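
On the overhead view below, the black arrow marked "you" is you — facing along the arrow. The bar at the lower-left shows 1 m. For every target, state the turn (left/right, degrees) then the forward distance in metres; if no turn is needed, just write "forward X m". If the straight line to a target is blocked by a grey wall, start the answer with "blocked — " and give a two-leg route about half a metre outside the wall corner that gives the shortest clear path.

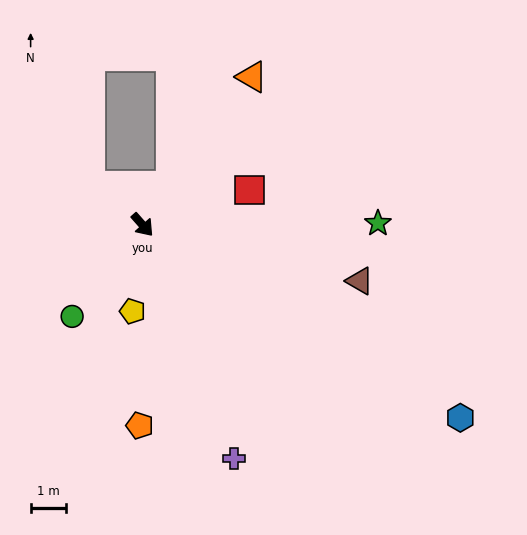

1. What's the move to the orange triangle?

turn left 102°, forward 5.2 m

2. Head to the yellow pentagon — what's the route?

turn right 48°, forward 2.5 m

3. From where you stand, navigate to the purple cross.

turn right 20°, forward 7.1 m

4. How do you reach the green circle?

turn right 79°, forward 3.3 m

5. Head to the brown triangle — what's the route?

turn left 34°, forward 6.4 m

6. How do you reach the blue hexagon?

turn left 17°, forward 10.5 m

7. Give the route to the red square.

turn left 67°, forward 3.2 m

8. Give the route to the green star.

turn left 49°, forward 6.7 m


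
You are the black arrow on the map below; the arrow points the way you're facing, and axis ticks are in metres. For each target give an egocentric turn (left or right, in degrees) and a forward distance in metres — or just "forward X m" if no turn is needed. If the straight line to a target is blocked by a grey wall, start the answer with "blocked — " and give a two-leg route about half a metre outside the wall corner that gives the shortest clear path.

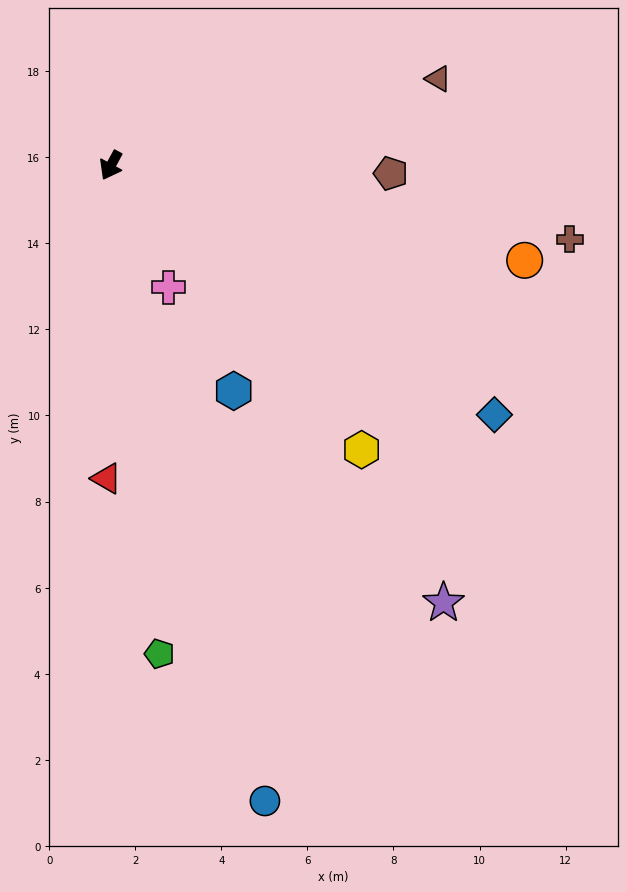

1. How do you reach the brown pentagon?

turn left 117°, forward 6.5 m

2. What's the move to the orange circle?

turn left 105°, forward 9.9 m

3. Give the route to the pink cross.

turn left 54°, forward 3.1 m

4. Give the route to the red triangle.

turn left 28°, forward 7.3 m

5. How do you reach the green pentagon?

turn left 34°, forward 11.4 m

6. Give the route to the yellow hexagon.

turn left 70°, forward 8.8 m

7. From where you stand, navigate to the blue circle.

turn left 42°, forward 15.2 m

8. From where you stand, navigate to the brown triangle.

turn left 133°, forward 7.9 m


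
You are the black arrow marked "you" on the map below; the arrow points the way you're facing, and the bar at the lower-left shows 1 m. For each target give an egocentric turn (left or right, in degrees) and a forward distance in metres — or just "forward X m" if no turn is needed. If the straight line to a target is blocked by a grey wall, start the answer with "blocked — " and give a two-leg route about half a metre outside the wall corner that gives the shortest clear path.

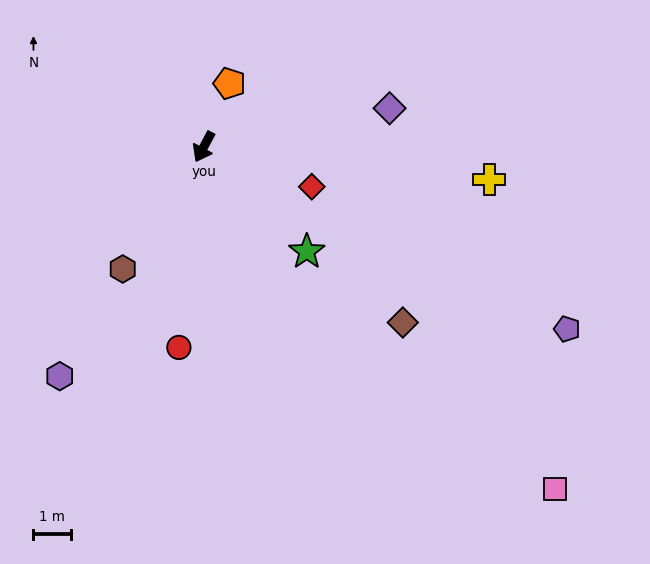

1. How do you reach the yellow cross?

turn left 112°, forward 7.6 m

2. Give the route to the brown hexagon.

turn right 6°, forward 3.9 m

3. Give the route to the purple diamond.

turn left 130°, forward 5.0 m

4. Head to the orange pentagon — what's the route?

turn right 174°, forward 1.8 m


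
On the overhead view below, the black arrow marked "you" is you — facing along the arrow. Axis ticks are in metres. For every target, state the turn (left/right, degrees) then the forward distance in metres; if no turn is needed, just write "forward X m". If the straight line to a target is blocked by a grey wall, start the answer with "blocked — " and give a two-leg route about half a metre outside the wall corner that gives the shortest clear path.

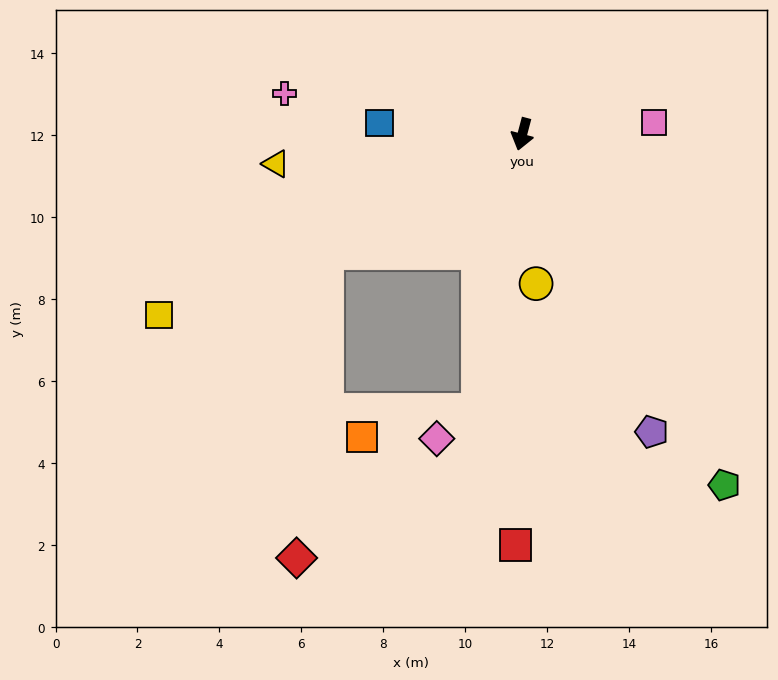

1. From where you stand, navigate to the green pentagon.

turn left 45°, forward 9.9 m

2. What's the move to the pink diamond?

blocked — turn left 6°, forward 6.8 m, then turn right 47°, forward 1.2 m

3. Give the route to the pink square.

turn left 110°, forward 3.2 m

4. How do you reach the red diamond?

blocked — turn right 44°, forward 5.6 m, then turn left 53°, forward 7.5 m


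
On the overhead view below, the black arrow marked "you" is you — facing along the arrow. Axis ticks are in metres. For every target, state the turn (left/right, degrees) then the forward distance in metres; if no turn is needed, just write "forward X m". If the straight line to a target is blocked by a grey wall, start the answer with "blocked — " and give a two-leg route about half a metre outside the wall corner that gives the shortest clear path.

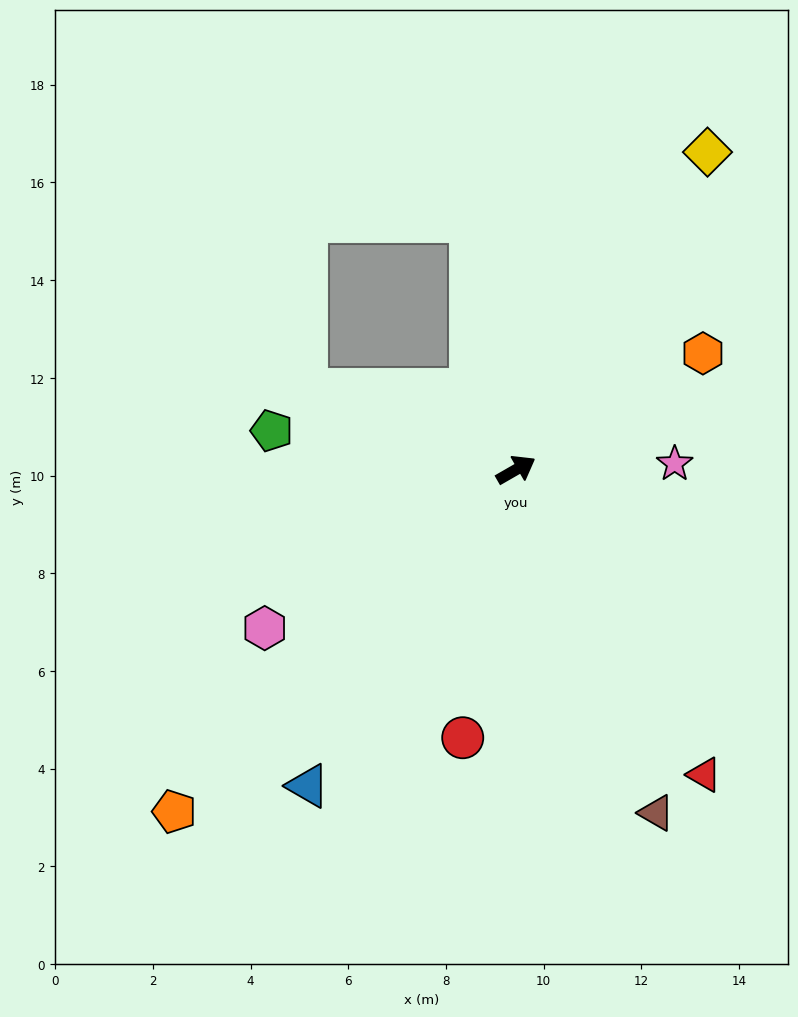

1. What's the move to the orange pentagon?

turn right 165°, forward 9.9 m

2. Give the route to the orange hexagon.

forward 4.5 m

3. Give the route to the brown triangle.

turn right 98°, forward 7.6 m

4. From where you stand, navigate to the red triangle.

turn right 88°, forward 7.3 m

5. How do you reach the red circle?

turn right 131°, forward 5.6 m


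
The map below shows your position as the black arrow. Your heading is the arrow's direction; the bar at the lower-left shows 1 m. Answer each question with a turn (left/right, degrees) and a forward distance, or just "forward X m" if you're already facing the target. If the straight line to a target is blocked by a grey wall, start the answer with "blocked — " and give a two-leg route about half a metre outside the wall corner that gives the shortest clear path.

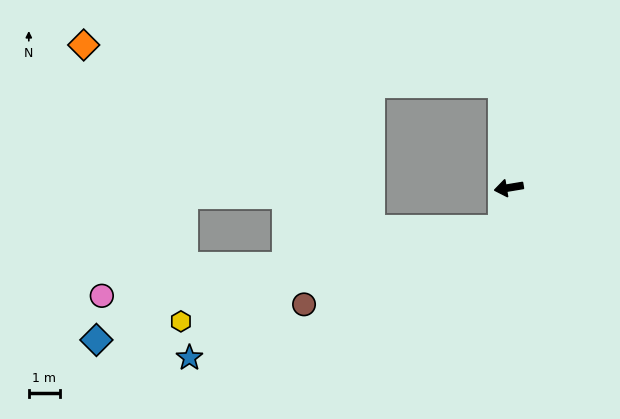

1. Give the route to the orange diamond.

blocked — turn right 95°, forward 3.3 m, then turn left 80°, forward 13.4 m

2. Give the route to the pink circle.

blocked — turn left 70°, forward 1.3 m, then turn right 70°, forward 12.9 m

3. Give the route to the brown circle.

blocked — turn left 70°, forward 1.3 m, then turn right 58°, forward 6.7 m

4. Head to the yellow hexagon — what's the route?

blocked — turn left 70°, forward 1.3 m, then turn right 63°, forward 10.6 m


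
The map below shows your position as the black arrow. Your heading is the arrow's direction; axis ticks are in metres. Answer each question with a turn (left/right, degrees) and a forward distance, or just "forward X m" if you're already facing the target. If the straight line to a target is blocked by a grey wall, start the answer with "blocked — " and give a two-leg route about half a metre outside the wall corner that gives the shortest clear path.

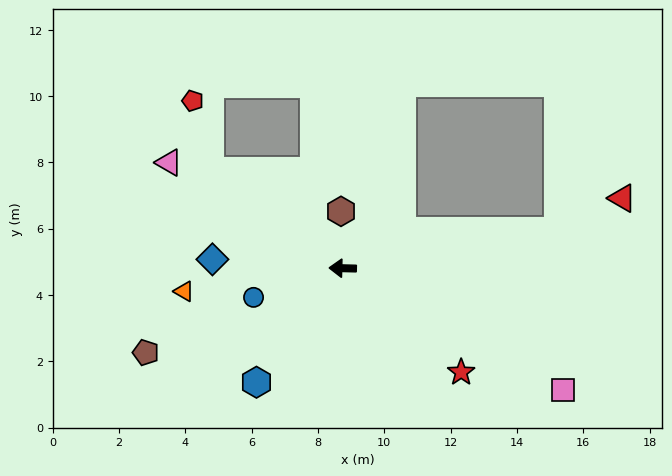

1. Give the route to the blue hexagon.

turn left 54°, forward 4.3 m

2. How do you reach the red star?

turn left 140°, forward 4.8 m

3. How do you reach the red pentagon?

blocked — turn right 35°, forward 4.9 m, then turn right 40°, forward 2.2 m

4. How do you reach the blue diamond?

turn right 2°, forward 3.9 m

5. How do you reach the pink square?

turn left 152°, forward 7.6 m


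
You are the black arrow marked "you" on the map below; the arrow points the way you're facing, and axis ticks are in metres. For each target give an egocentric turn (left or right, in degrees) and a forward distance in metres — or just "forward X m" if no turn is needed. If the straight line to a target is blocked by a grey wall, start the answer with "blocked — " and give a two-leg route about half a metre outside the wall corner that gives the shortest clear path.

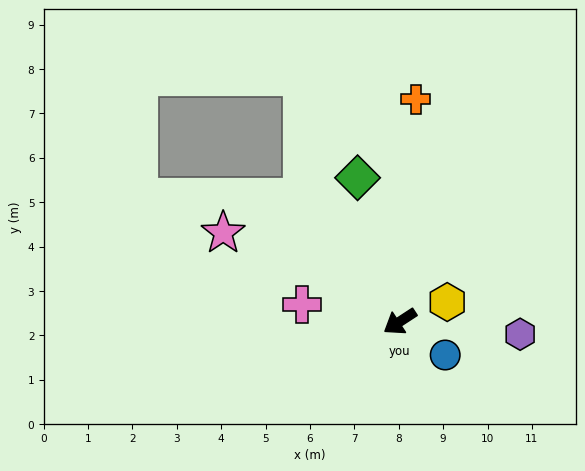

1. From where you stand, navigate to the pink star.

turn right 60°, forward 4.5 m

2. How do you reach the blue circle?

turn left 110°, forward 1.3 m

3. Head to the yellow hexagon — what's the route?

turn left 169°, forward 1.2 m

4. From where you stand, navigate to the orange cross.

turn right 127°, forward 5.0 m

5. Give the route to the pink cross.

turn right 43°, forward 2.2 m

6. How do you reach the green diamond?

turn right 107°, forward 3.4 m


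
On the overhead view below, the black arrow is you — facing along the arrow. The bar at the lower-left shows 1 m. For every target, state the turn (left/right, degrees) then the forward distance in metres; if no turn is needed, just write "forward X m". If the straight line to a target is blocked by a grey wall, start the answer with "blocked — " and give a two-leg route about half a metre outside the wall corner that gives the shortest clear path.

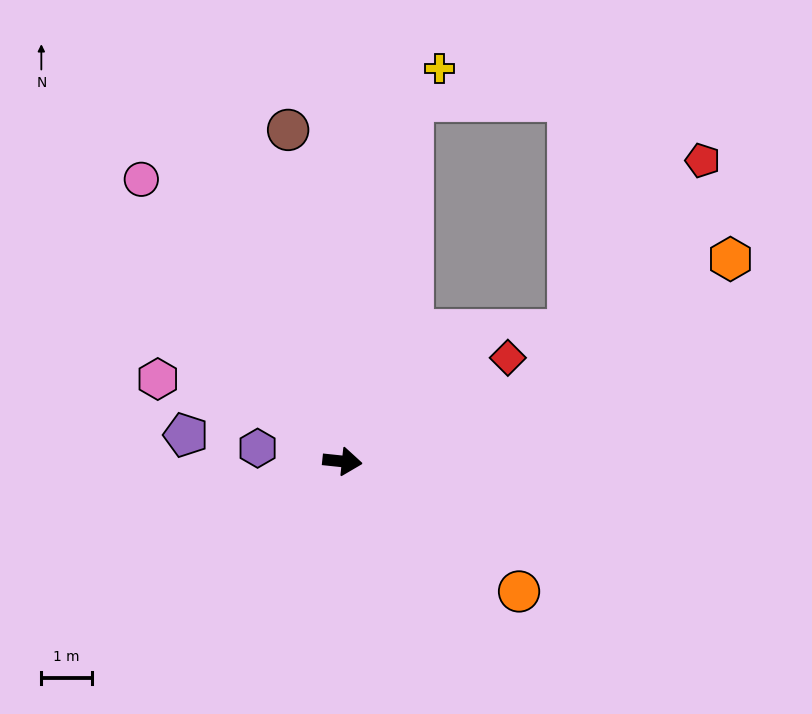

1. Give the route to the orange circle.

turn right 30°, forward 4.3 m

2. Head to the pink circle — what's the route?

turn left 131°, forward 6.8 m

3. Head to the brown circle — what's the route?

turn left 105°, forward 6.6 m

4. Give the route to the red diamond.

turn left 38°, forward 3.9 m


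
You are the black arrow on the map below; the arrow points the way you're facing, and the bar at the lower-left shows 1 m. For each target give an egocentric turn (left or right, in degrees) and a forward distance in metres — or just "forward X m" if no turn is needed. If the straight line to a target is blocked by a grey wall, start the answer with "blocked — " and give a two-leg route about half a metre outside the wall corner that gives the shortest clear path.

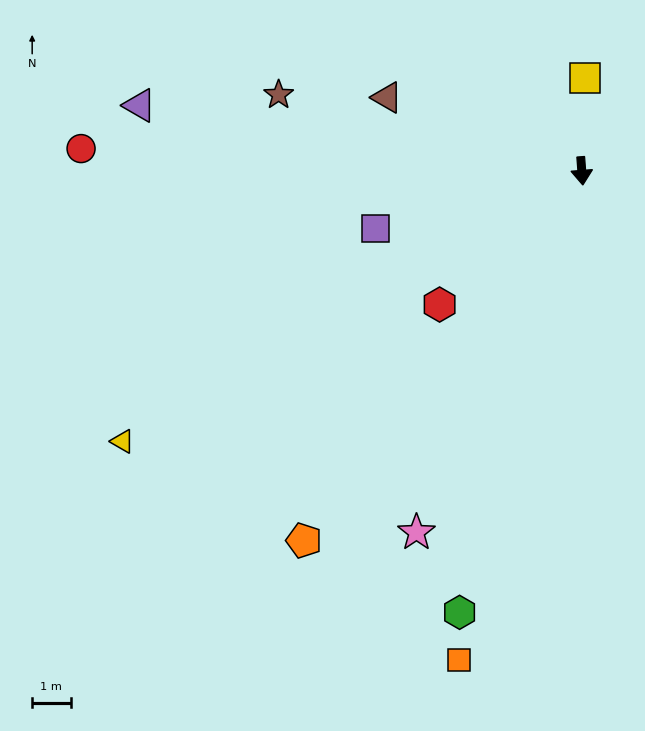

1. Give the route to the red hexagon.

turn right 51°, forward 5.1 m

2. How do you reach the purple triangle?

turn right 103°, forward 11.6 m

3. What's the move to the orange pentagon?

turn right 41°, forward 12.0 m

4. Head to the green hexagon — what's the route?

turn right 20°, forward 11.9 m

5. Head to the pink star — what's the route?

turn right 29°, forward 10.3 m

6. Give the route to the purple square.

turn right 79°, forward 5.6 m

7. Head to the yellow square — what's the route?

turn left 174°, forward 2.4 m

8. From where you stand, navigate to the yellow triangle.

turn right 64°, forward 13.9 m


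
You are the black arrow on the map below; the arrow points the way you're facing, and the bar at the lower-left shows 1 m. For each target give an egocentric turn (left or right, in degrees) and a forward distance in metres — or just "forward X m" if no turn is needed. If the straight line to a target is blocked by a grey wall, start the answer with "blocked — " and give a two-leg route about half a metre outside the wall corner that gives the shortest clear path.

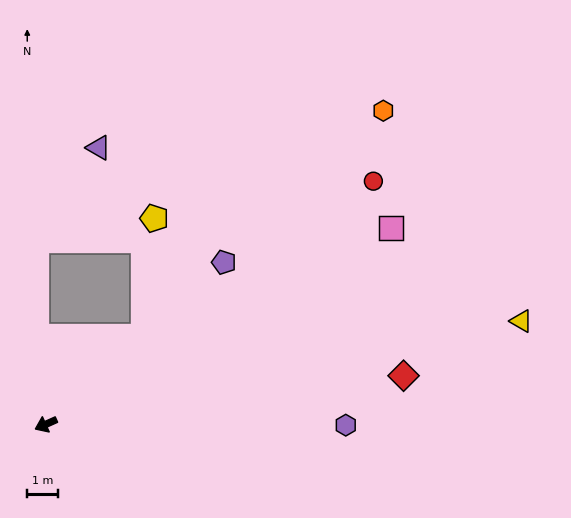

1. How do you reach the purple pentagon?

turn right 162°, forward 7.9 m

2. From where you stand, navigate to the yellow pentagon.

blocked — turn right 162°, forward 4.3 m, then turn left 43°, forward 3.9 m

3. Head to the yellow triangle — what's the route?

turn left 168°, forward 15.9 m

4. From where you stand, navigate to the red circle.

turn right 168°, forward 13.3 m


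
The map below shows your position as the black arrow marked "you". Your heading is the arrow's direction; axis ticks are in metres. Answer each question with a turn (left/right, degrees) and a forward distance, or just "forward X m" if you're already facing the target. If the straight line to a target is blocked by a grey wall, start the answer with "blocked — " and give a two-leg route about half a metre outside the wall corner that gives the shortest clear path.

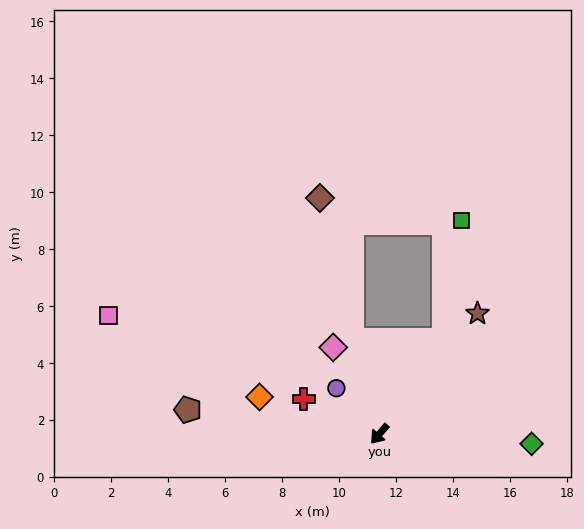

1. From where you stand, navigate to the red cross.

turn right 74°, forward 2.9 m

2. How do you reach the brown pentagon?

turn right 57°, forward 6.8 m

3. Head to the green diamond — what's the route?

turn left 127°, forward 5.4 m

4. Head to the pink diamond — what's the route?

turn right 111°, forward 3.4 m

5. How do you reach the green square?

blocked — turn right 174°, forward 4.0 m, then turn left 26°, forward 4.2 m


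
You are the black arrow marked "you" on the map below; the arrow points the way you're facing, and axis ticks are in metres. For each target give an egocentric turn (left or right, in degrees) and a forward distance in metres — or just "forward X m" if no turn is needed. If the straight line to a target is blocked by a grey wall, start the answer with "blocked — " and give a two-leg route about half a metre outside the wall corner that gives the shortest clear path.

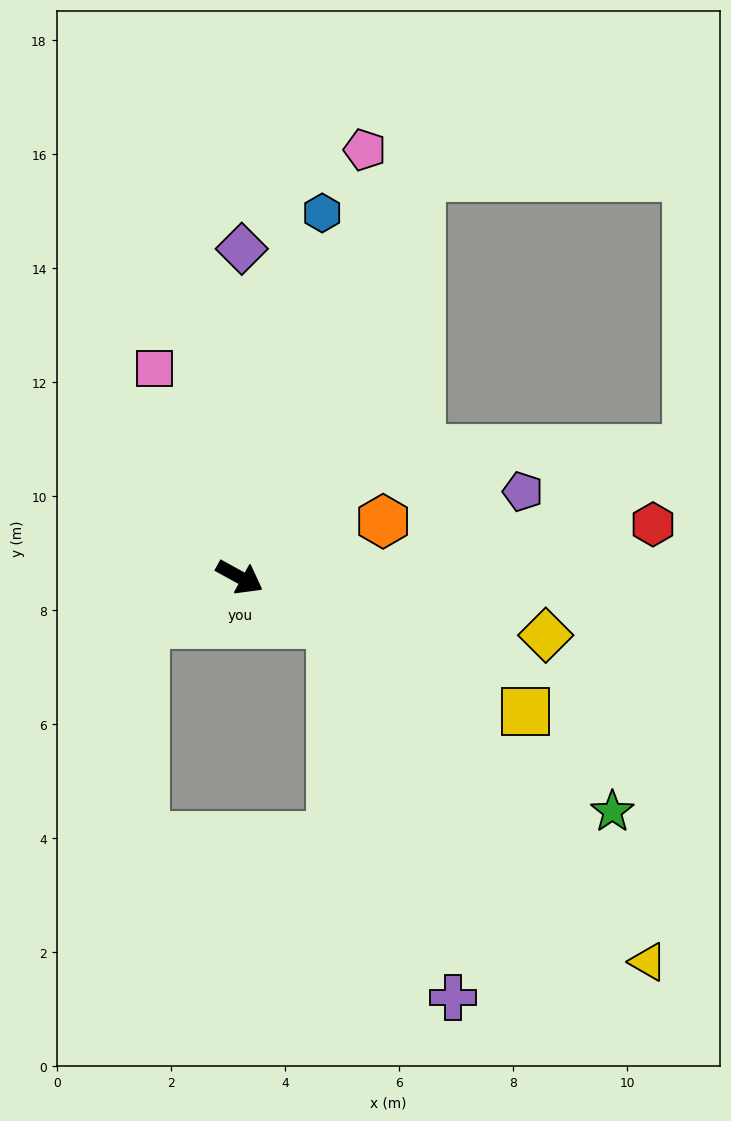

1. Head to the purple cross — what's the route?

blocked — forward 1.8 m, then turn right 43°, forward 6.9 m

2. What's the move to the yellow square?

turn left 4°, forward 5.5 m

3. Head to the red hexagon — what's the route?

turn left 36°, forward 7.3 m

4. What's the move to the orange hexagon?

turn left 50°, forward 2.7 m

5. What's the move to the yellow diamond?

turn left 18°, forward 5.5 m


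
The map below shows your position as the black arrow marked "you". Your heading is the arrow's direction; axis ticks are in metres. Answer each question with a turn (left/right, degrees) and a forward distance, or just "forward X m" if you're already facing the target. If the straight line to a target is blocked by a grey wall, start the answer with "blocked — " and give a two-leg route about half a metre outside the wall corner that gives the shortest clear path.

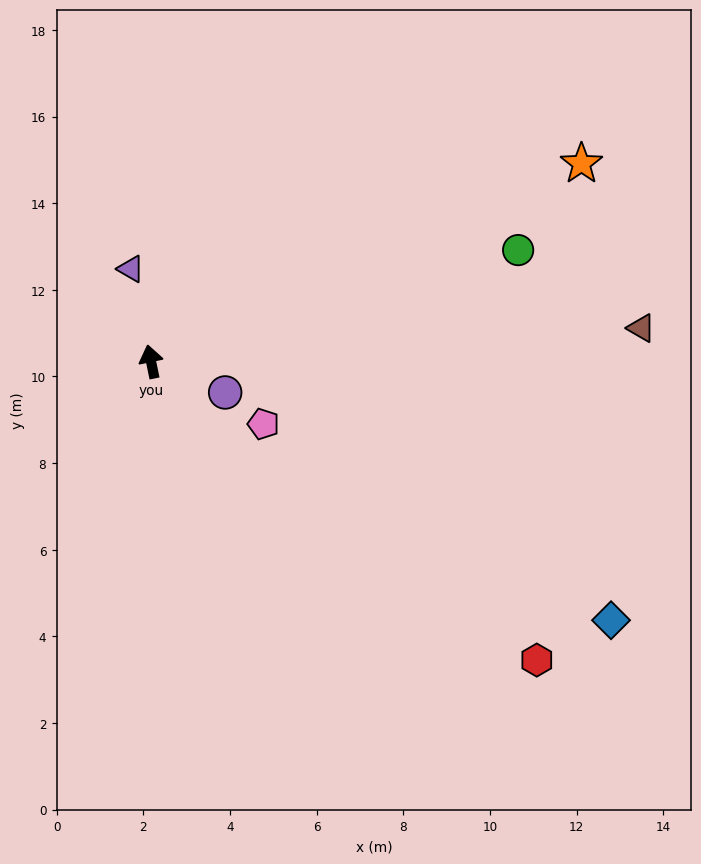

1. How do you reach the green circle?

turn right 85°, forward 8.9 m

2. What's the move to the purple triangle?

forward 2.2 m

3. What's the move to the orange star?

turn right 77°, forward 10.9 m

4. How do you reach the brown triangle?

turn right 98°, forward 11.3 m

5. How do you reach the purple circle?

turn right 124°, forward 1.9 m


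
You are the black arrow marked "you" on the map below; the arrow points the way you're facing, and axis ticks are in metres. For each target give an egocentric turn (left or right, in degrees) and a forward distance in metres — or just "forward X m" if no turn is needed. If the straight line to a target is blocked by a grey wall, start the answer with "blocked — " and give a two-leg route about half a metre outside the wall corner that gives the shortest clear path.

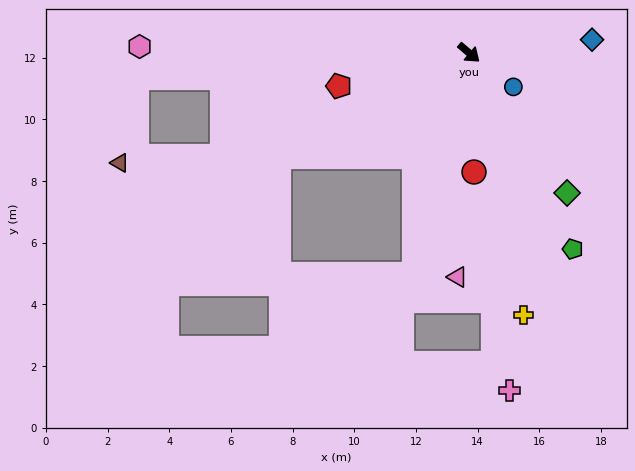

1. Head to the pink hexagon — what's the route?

turn right 141°, forward 10.7 m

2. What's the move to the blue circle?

turn left 3°, forward 1.8 m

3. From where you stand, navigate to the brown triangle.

blocked — turn right 117°, forward 8.7 m, then turn right 19°, forward 3.3 m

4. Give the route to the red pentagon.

turn right 125°, forward 4.4 m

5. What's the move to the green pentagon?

turn right 22°, forward 7.2 m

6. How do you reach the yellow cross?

turn right 38°, forward 8.7 m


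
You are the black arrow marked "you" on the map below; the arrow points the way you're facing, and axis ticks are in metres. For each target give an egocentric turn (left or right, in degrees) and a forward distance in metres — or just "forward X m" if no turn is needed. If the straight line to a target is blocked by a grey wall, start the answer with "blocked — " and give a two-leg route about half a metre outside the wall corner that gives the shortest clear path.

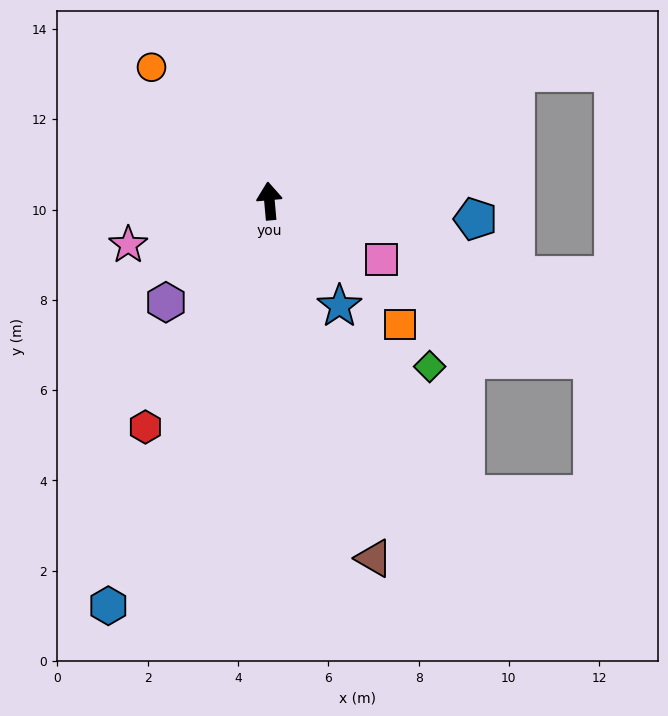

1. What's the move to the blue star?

turn right 151°, forward 2.8 m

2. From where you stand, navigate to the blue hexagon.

turn left 153°, forward 9.7 m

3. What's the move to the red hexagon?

turn left 146°, forward 5.7 m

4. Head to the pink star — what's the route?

turn left 102°, forward 3.3 m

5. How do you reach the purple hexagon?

turn left 129°, forward 3.2 m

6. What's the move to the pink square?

turn right 123°, forward 2.8 m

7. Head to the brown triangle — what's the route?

turn right 169°, forward 8.2 m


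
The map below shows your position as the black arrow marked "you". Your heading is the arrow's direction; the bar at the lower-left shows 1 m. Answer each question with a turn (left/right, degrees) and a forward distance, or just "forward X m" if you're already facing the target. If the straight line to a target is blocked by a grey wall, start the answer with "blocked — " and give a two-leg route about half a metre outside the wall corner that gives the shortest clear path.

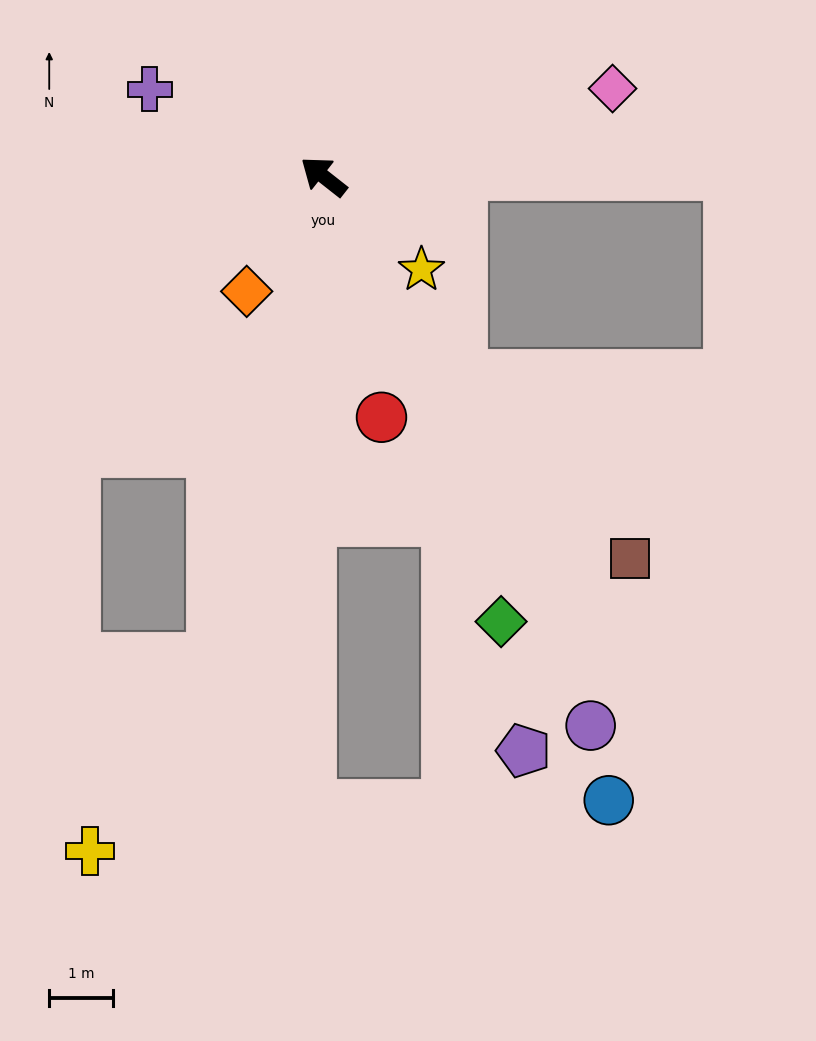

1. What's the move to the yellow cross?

blocked — turn left 115°, forward 7.8 m, then turn right 20°, forward 3.6 m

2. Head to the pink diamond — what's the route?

turn right 125°, forward 4.7 m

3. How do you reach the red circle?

turn left 142°, forward 3.9 m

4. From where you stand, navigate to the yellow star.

turn left 175°, forward 2.1 m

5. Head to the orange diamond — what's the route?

turn left 94°, forward 2.2 m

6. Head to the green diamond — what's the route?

turn left 150°, forward 7.5 m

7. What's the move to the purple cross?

turn left 11°, forward 3.1 m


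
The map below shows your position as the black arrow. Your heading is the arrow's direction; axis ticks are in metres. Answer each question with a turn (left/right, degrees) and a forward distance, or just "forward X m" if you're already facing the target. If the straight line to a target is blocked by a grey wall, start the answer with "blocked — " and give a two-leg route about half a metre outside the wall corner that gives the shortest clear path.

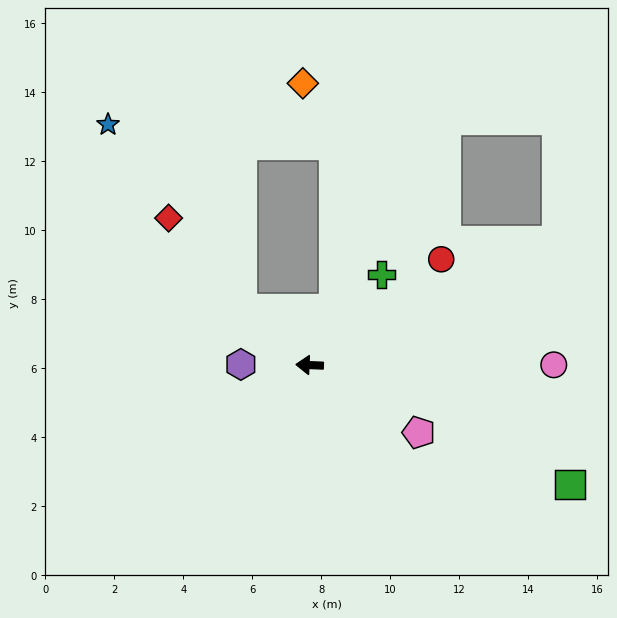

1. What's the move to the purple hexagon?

forward 2.0 m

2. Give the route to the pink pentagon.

turn left 151°, forward 3.7 m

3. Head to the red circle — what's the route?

turn right 139°, forward 4.9 m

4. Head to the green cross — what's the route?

turn right 126°, forward 3.3 m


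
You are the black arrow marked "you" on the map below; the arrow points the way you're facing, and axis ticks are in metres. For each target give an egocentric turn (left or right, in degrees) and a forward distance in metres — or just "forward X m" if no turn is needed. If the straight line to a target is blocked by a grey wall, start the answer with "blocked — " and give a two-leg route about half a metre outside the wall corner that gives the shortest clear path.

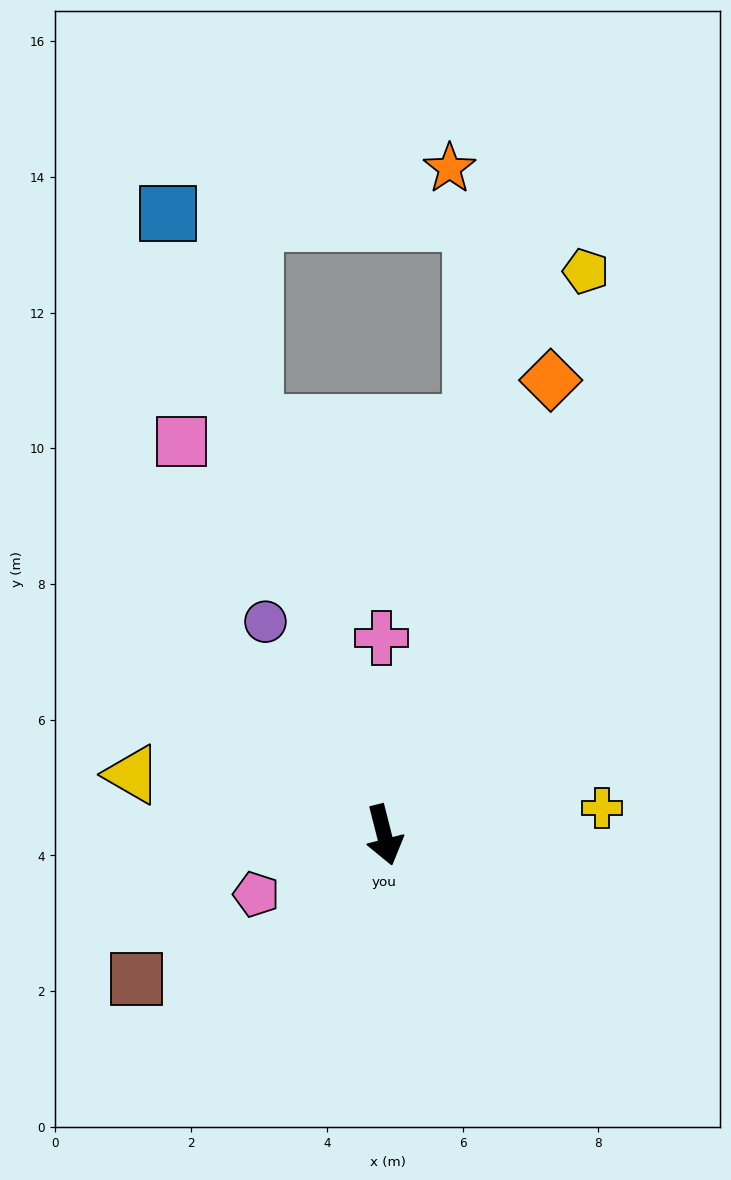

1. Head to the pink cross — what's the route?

turn left 167°, forward 2.9 m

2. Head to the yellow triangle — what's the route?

turn right 118°, forward 3.8 m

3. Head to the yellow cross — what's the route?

turn left 83°, forward 3.2 m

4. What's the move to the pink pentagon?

turn right 79°, forward 2.1 m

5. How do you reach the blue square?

turn right 175°, forward 9.7 m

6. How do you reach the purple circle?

turn right 165°, forward 3.6 m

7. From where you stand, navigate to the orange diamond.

turn left 146°, forward 7.1 m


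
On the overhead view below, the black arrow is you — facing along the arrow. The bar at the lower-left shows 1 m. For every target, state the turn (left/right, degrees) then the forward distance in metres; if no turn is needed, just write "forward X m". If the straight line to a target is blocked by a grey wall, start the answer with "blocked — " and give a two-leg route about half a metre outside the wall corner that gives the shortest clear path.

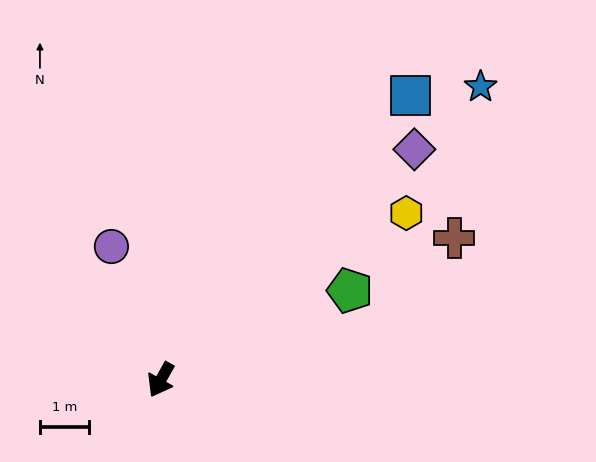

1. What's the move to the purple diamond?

turn left 162°, forward 7.0 m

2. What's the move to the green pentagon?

turn left 145°, forward 4.3 m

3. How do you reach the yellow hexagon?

turn left 153°, forward 6.0 m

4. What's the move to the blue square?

turn left 168°, forward 7.7 m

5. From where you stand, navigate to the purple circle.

turn right 130°, forward 2.9 m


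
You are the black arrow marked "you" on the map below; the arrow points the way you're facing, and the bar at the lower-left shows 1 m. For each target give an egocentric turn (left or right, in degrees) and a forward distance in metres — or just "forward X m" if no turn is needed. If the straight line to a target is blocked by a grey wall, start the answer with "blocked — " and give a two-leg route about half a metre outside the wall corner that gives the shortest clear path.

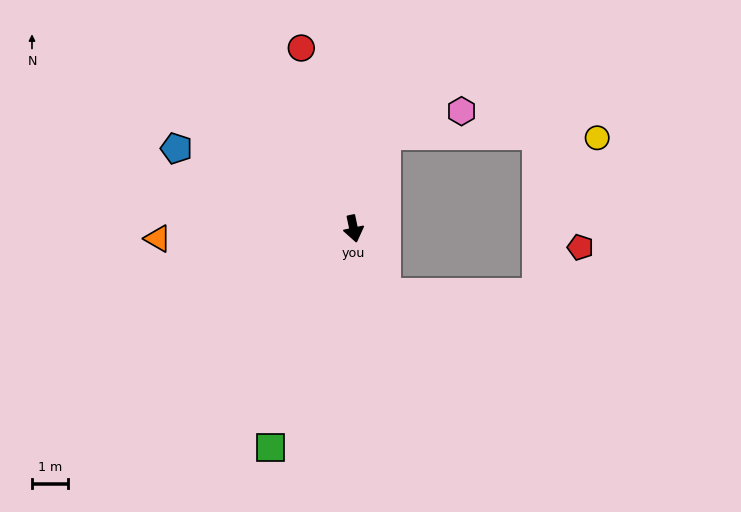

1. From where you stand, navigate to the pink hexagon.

blocked — turn left 149°, forward 2.7 m, then turn right 54°, forward 2.2 m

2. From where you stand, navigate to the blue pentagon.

turn right 126°, forward 5.3 m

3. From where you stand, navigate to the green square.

turn right 33°, forward 6.4 m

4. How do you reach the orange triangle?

turn right 99°, forward 5.4 m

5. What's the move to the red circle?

turn right 176°, forward 5.2 m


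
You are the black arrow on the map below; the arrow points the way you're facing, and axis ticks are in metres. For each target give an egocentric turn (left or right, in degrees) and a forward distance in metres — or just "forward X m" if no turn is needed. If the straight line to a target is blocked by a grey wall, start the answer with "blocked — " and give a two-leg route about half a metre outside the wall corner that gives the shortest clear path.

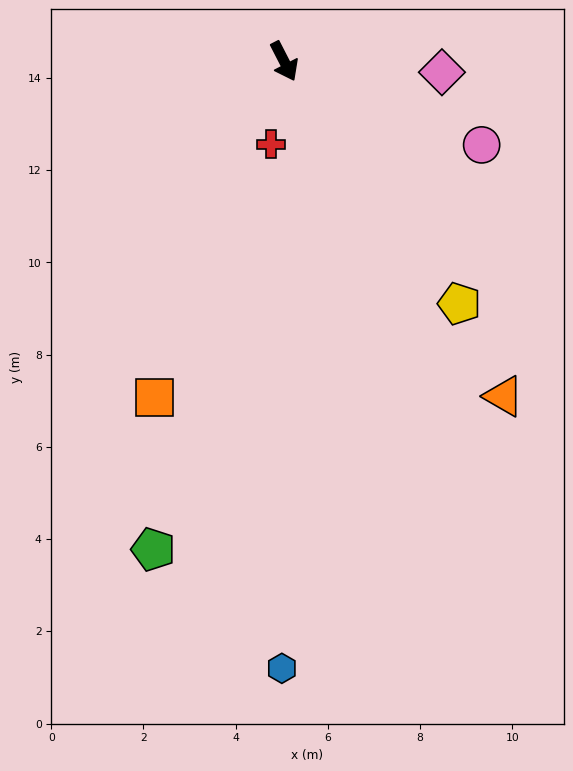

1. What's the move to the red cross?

turn right 36°, forward 1.8 m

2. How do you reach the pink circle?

turn left 40°, forward 4.7 m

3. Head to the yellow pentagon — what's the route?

turn left 9°, forward 6.5 m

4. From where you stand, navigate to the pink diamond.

turn left 59°, forward 3.4 m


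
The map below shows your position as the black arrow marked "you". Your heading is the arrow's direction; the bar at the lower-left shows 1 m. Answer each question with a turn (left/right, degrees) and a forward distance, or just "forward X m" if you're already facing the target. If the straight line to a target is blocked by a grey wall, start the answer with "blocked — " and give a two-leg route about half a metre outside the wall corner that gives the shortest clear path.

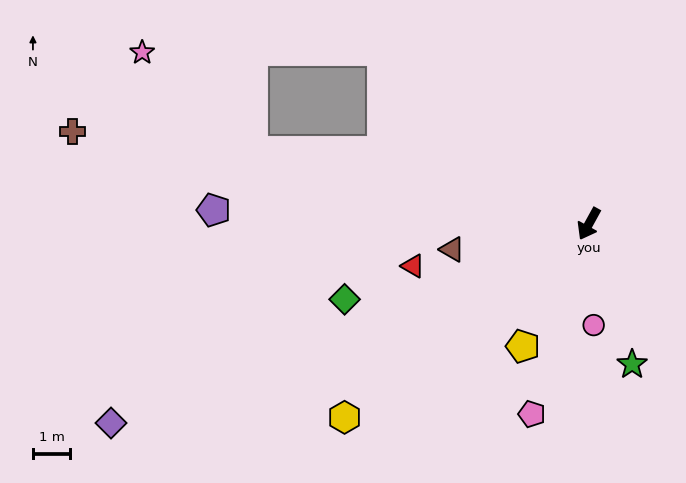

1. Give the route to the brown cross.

turn right 71°, forward 14.2 m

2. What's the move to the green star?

turn left 46°, forward 4.0 m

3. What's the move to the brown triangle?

turn right 51°, forward 3.8 m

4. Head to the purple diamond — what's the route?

turn right 39°, forward 14.0 m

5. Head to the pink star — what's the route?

blocked — turn right 73°, forward 9.3 m, then turn right 30°, forward 4.0 m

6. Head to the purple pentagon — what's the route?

turn right 63°, forward 10.1 m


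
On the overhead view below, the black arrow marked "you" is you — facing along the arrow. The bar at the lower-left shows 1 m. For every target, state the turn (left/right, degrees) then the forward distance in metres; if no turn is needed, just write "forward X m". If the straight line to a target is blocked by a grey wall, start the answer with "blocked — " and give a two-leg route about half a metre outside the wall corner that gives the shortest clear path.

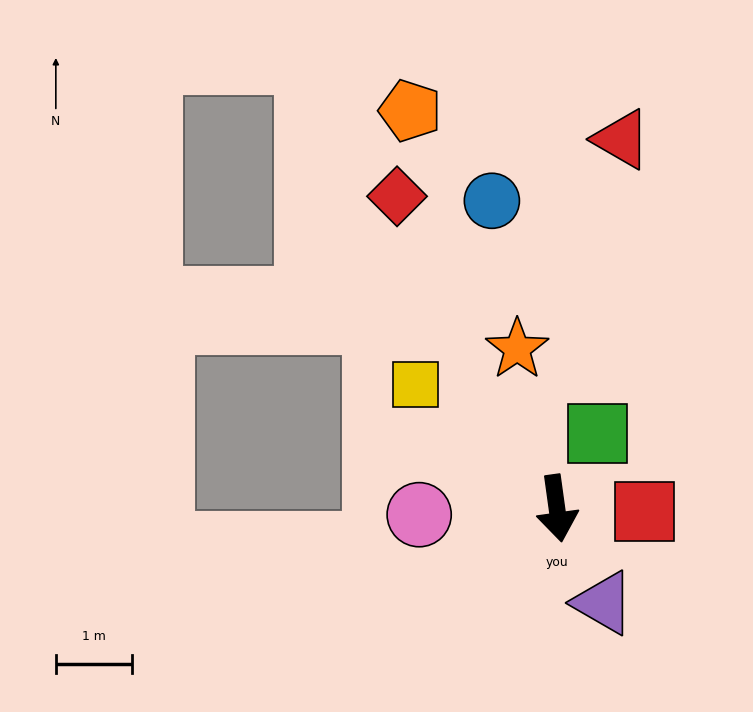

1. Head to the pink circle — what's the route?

turn right 95°, forward 1.8 m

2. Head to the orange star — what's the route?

turn right 174°, forward 2.1 m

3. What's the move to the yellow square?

turn right 139°, forward 2.5 m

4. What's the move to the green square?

turn left 144°, forward 1.1 m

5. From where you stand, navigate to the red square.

turn left 80°, forward 1.1 m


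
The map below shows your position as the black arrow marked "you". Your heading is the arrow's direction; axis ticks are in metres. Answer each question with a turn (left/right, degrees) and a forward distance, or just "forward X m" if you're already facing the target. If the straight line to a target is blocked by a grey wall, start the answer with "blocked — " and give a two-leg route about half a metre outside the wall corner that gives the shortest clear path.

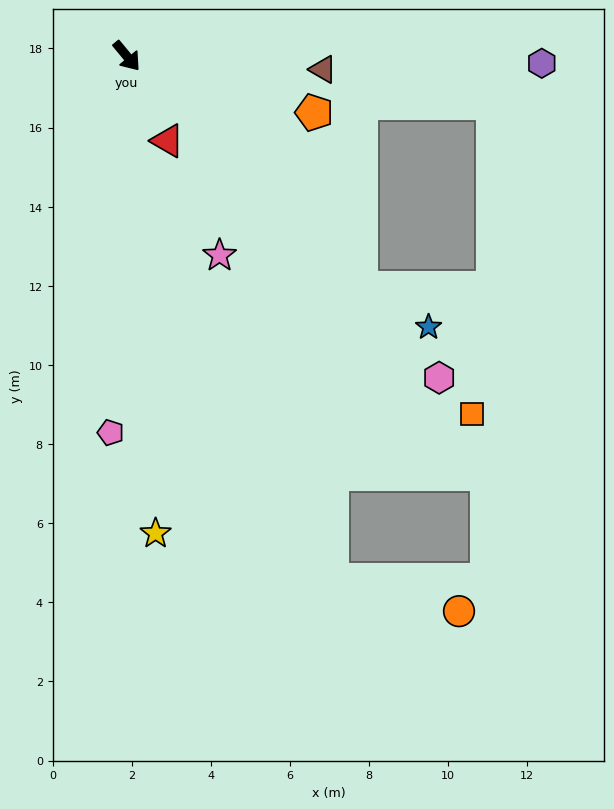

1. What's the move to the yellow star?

turn right 36°, forward 12.1 m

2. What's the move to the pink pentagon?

turn right 42°, forward 9.5 m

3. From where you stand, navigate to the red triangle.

turn right 14°, forward 2.4 m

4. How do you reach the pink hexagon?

turn left 5°, forward 11.3 m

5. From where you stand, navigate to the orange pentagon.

turn left 34°, forward 4.9 m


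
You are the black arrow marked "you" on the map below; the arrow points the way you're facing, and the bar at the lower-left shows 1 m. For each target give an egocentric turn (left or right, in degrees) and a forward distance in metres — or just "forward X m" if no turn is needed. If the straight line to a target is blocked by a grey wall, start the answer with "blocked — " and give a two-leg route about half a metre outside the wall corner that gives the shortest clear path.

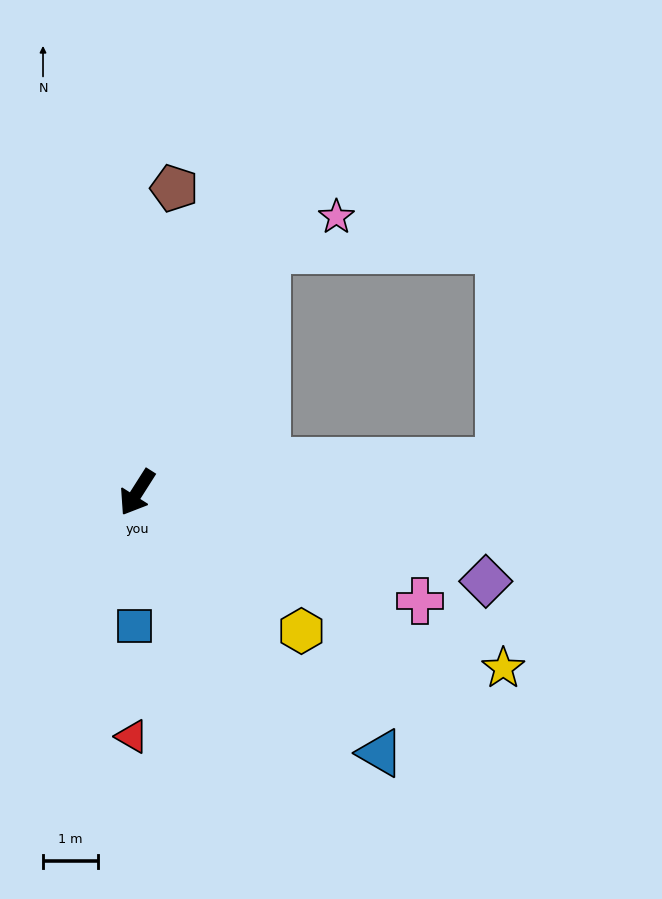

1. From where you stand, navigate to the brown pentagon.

turn right 155°, forward 5.6 m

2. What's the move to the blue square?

turn left 31°, forward 2.4 m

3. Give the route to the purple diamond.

turn left 108°, forward 6.6 m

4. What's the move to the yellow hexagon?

turn left 82°, forward 3.9 m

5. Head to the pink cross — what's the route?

turn left 101°, forward 5.5 m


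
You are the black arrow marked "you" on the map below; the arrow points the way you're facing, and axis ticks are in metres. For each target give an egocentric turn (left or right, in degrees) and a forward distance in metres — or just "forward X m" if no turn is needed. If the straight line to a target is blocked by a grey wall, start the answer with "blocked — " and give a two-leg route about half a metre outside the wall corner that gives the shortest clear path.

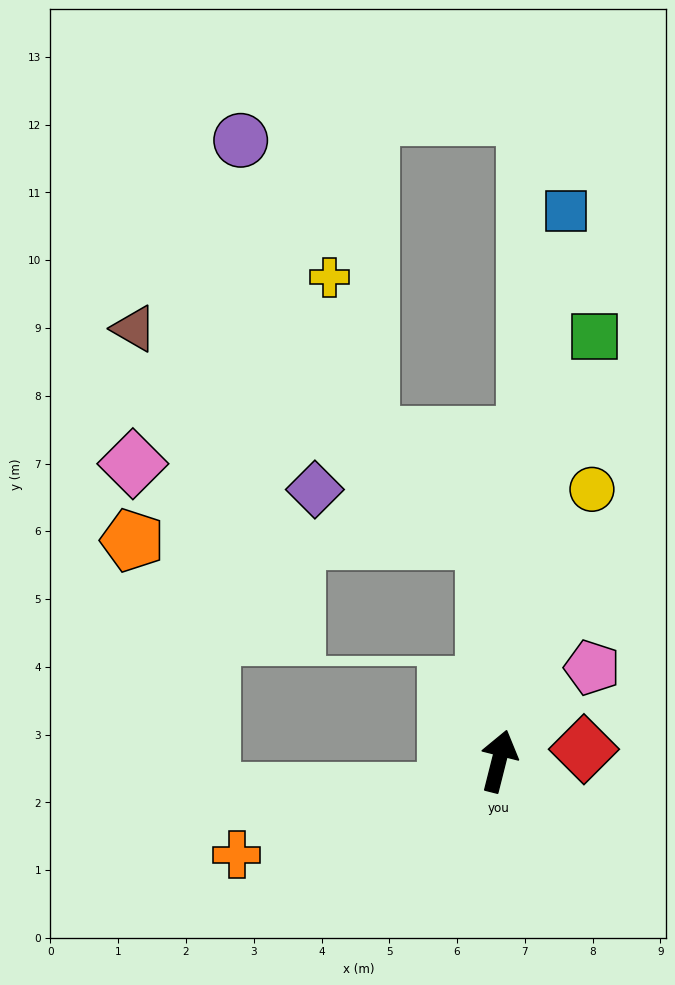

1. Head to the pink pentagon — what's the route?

turn right 31°, forward 1.9 m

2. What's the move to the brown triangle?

blocked — turn left 18°, forward 3.3 m, then turn left 55°, forward 6.0 m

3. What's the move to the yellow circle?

turn right 5°, forward 4.2 m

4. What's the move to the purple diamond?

blocked — turn left 18°, forward 3.3 m, then turn left 69°, forward 2.6 m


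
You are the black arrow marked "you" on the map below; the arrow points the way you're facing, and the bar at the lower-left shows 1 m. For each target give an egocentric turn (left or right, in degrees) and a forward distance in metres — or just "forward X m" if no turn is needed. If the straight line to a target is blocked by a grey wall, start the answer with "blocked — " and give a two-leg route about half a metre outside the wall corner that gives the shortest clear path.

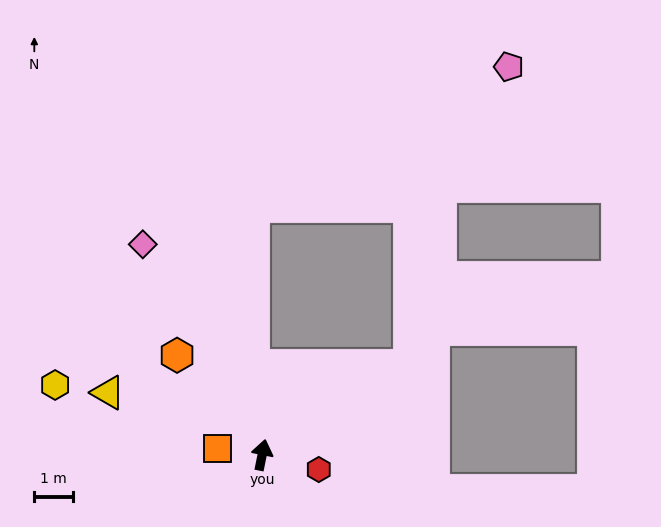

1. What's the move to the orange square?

turn left 93°, forward 1.2 m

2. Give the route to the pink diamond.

turn left 41°, forward 6.3 m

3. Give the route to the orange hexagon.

turn left 52°, forward 3.4 m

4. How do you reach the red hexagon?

turn right 93°, forward 1.5 m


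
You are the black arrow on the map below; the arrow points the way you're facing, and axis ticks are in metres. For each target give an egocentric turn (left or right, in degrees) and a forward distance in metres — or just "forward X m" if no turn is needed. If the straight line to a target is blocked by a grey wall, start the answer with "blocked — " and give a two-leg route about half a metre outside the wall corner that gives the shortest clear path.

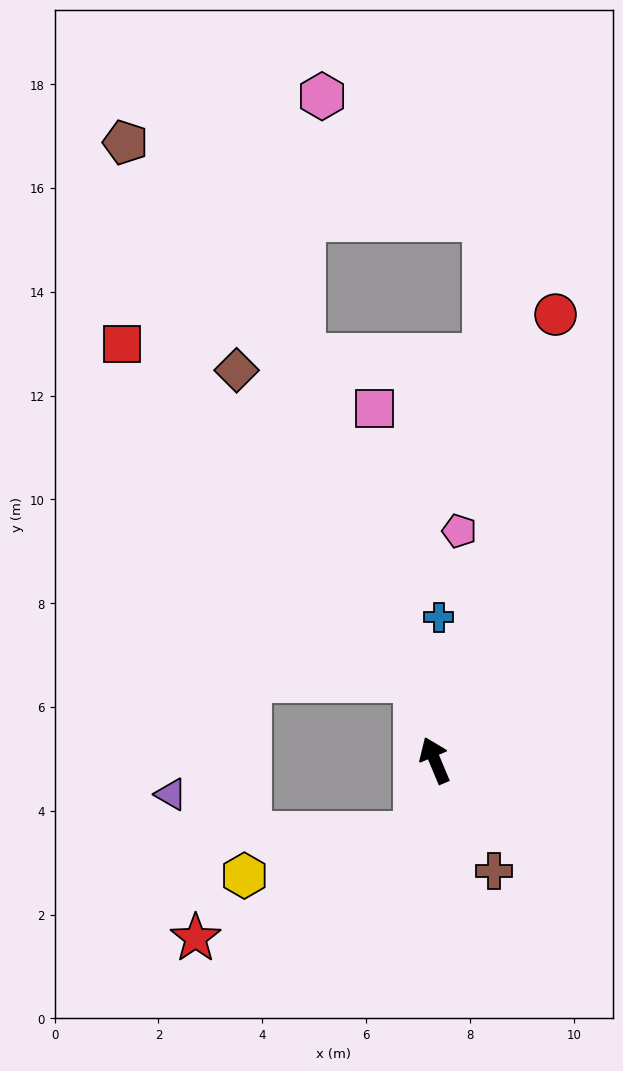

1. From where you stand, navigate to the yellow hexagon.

blocked — turn left 142°, forward 1.5 m, then turn right 61°, forward 3.4 m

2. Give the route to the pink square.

turn right 13°, forward 6.9 m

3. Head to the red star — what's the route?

blocked — turn left 142°, forward 1.5 m, then turn right 49°, forward 4.7 m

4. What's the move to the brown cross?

turn right 175°, forward 2.4 m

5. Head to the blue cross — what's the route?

turn right 24°, forward 2.8 m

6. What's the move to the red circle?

turn right 38°, forward 8.9 m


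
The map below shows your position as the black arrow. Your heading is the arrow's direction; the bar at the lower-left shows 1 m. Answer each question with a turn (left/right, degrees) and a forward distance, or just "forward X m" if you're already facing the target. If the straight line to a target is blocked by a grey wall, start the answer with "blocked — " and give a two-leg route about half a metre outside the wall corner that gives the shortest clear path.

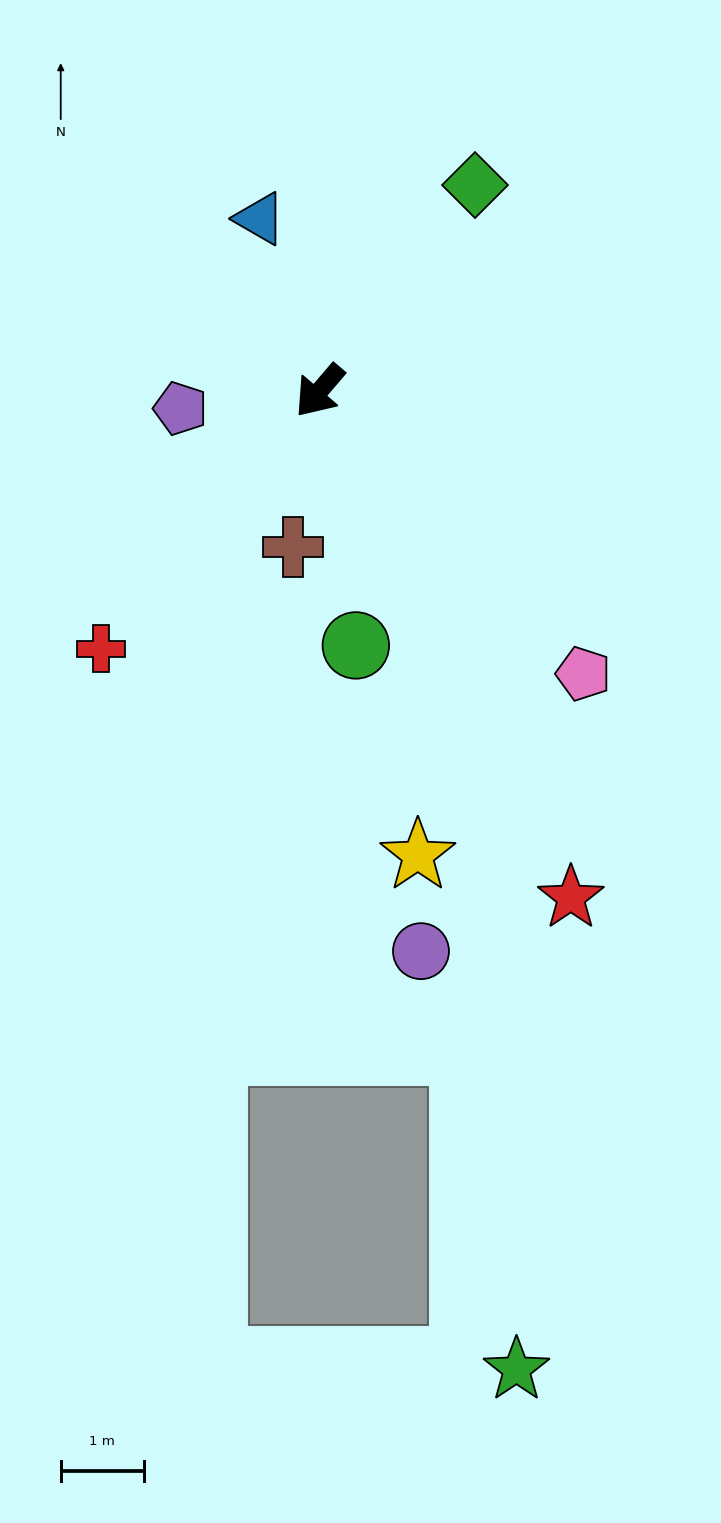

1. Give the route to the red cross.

forward 4.1 m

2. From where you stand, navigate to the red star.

turn left 67°, forward 6.8 m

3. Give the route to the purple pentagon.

turn right 42°, forward 1.7 m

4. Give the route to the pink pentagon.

turn left 84°, forward 4.6 m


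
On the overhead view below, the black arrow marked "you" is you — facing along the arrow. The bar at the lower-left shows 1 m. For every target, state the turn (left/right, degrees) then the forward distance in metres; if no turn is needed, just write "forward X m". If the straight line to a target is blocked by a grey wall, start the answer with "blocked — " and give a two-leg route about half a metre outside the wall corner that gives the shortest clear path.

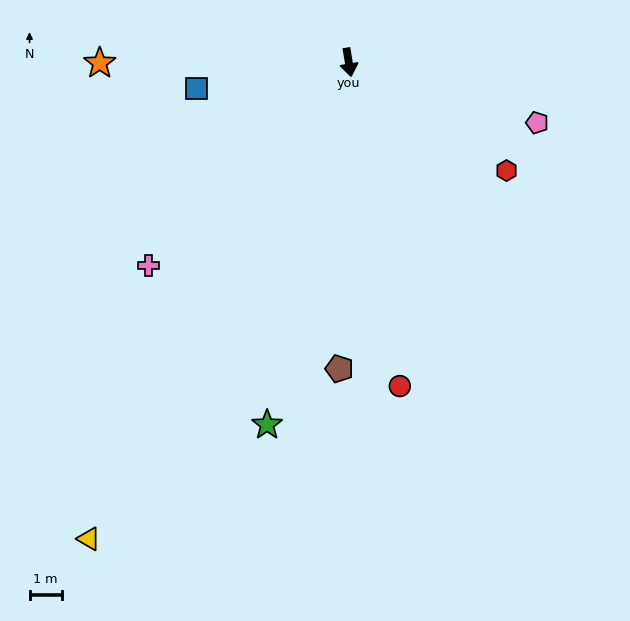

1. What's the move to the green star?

turn right 22°, forward 11.6 m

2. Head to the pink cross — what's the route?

turn right 54°, forward 8.9 m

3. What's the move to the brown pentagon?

turn right 11°, forward 9.5 m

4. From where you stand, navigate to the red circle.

forward 10.2 m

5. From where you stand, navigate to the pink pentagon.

turn left 63°, forward 6.2 m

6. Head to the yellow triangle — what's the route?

turn right 38°, forward 16.9 m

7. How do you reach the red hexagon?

turn left 46°, forward 6.0 m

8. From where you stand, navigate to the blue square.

turn right 90°, forward 4.8 m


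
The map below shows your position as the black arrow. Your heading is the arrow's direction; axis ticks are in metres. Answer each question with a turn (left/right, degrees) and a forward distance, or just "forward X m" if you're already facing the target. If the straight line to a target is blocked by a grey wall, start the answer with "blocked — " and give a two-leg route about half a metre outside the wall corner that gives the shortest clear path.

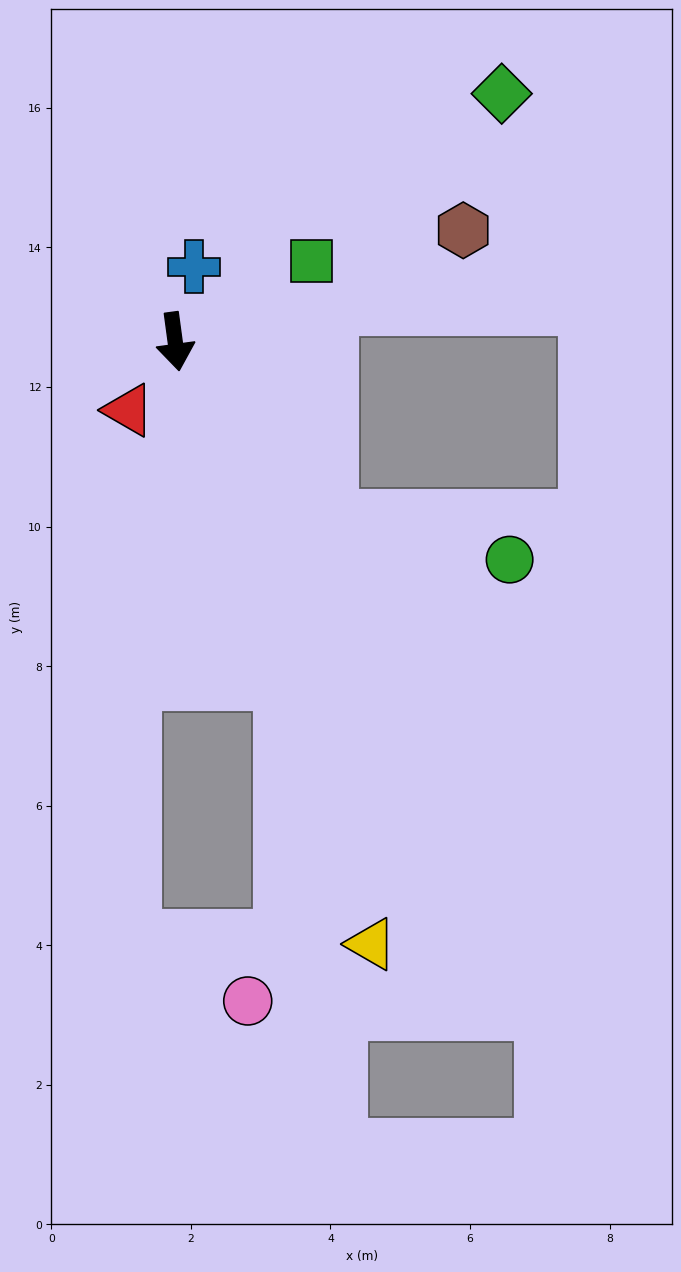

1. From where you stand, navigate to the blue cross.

turn left 158°, forward 1.1 m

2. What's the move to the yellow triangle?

turn left 10°, forward 9.1 m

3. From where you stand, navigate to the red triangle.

turn right 42°, forward 1.2 m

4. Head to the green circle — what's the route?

blocked — turn left 33°, forward 3.4 m, then turn left 37°, forward 2.7 m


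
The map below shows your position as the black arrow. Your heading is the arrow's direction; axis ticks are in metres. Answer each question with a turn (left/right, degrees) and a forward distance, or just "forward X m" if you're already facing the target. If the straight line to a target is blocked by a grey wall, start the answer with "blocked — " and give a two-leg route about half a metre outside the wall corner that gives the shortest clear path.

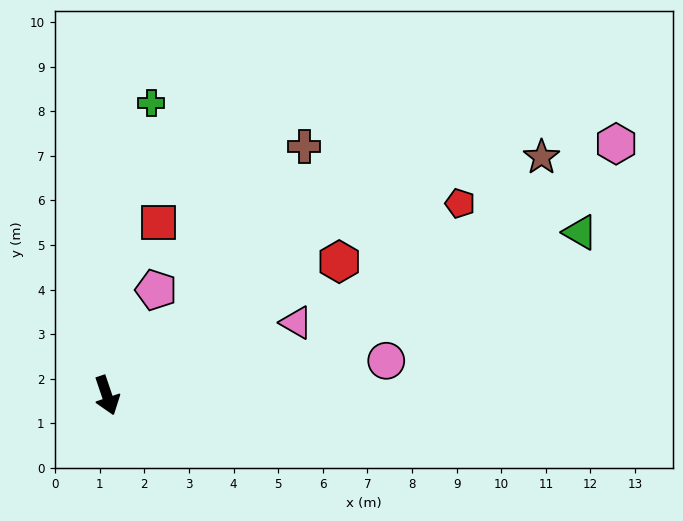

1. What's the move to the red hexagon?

turn left 101°, forward 6.0 m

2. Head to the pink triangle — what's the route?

turn left 92°, forward 4.5 m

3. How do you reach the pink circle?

turn left 78°, forward 6.3 m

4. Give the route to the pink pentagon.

turn left 136°, forward 2.6 m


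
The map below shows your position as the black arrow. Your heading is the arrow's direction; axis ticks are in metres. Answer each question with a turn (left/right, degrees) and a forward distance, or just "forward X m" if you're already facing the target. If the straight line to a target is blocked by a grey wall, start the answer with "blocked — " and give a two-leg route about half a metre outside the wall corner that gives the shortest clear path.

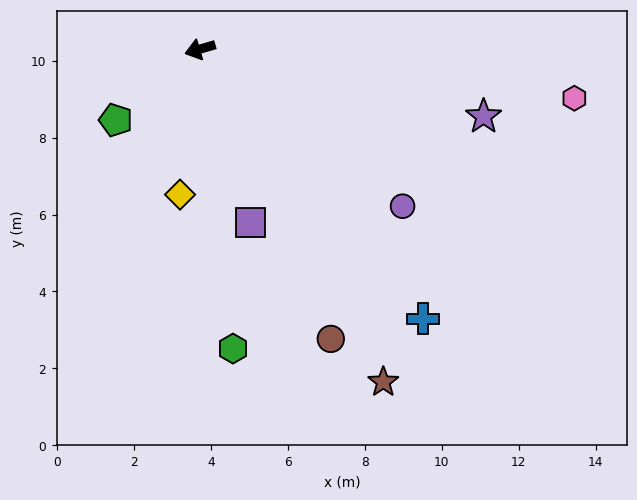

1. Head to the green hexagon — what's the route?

turn left 80°, forward 7.8 m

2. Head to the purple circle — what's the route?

turn left 126°, forward 6.7 m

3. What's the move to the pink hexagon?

turn left 156°, forward 9.8 m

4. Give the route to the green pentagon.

turn left 24°, forward 2.9 m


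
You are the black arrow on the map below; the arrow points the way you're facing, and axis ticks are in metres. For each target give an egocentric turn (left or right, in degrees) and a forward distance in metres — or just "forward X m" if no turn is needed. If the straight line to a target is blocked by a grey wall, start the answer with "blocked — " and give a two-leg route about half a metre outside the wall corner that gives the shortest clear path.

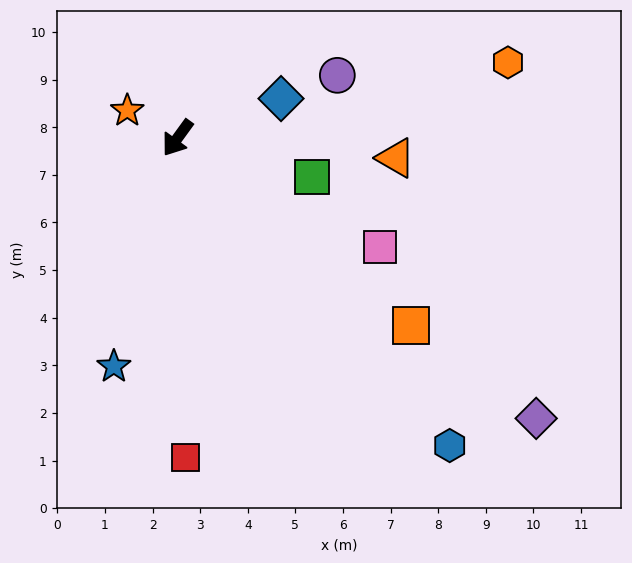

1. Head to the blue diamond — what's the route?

turn left 147°, forward 2.3 m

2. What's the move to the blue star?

turn left 20°, forward 5.0 m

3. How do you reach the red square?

turn left 37°, forward 6.7 m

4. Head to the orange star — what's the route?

turn right 83°, forward 1.2 m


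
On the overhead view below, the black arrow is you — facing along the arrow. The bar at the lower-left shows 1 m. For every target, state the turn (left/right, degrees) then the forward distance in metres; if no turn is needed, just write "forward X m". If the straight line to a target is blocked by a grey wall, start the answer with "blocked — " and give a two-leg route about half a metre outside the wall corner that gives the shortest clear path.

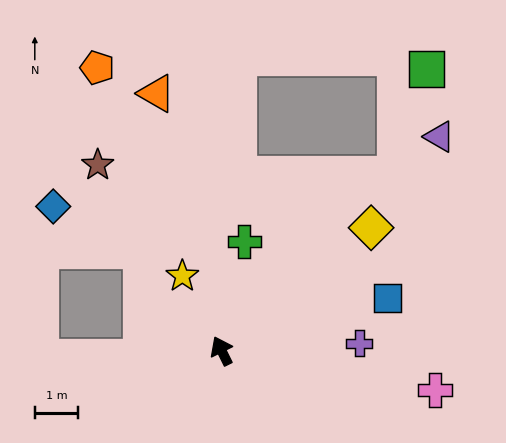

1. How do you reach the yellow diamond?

turn right 77°, forward 4.5 m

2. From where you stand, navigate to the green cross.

turn right 38°, forward 2.6 m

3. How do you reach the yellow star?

forward 2.0 m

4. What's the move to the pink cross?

turn right 127°, forward 5.0 m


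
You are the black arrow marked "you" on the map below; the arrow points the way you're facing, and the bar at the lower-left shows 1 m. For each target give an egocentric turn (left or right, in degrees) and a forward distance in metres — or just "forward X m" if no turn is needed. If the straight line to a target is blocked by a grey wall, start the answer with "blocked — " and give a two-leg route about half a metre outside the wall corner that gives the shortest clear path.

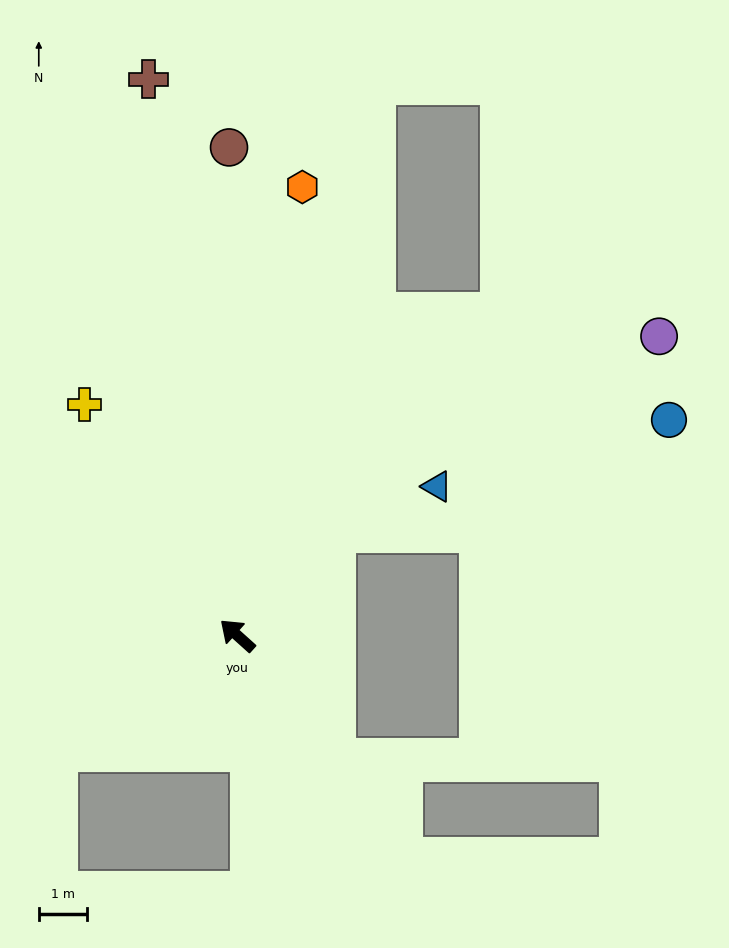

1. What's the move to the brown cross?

turn right 39°, forward 11.8 m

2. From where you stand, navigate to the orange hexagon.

turn right 56°, forward 9.4 m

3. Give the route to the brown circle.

turn right 47°, forward 10.2 m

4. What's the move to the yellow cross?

turn right 15°, forward 5.8 m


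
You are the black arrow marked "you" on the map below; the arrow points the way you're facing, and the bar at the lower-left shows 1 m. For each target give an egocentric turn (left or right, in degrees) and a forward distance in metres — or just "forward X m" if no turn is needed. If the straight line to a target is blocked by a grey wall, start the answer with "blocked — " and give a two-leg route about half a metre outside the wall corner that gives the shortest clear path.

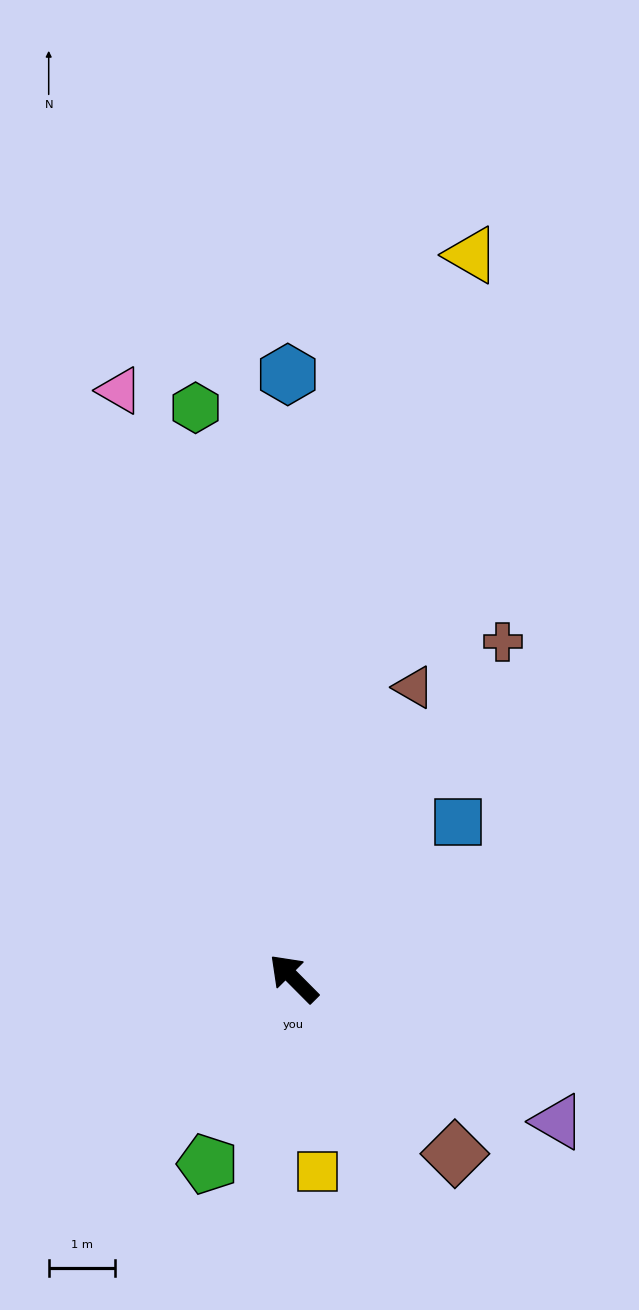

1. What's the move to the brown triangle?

turn right 67°, forward 4.8 m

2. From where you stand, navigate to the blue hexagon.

turn right 44°, forward 9.2 m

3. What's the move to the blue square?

turn right 91°, forward 3.4 m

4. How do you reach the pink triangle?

turn right 28°, forward 9.3 m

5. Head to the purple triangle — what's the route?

turn right 163°, forward 4.6 m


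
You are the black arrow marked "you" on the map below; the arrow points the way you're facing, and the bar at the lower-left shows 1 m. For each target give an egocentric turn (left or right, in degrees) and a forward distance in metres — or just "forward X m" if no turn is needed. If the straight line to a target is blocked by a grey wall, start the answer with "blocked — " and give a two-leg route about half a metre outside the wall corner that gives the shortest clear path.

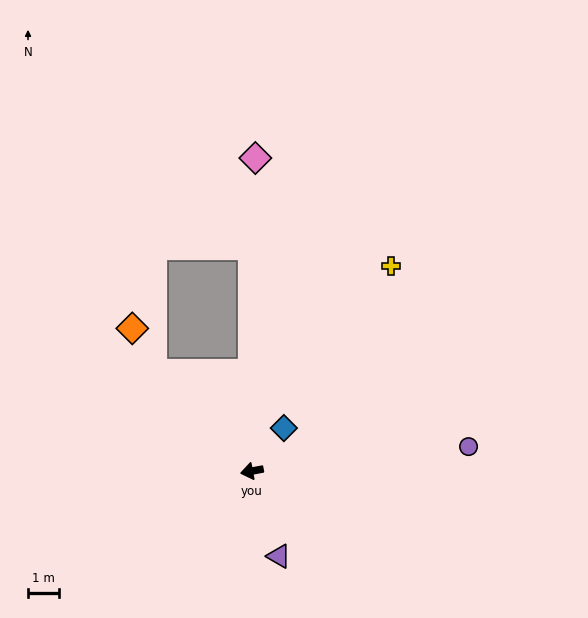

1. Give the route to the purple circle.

turn left 176°, forward 7.1 m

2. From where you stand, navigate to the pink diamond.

turn right 101°, forward 10.1 m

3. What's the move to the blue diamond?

turn right 137°, forward 1.7 m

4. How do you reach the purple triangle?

turn left 97°, forward 2.9 m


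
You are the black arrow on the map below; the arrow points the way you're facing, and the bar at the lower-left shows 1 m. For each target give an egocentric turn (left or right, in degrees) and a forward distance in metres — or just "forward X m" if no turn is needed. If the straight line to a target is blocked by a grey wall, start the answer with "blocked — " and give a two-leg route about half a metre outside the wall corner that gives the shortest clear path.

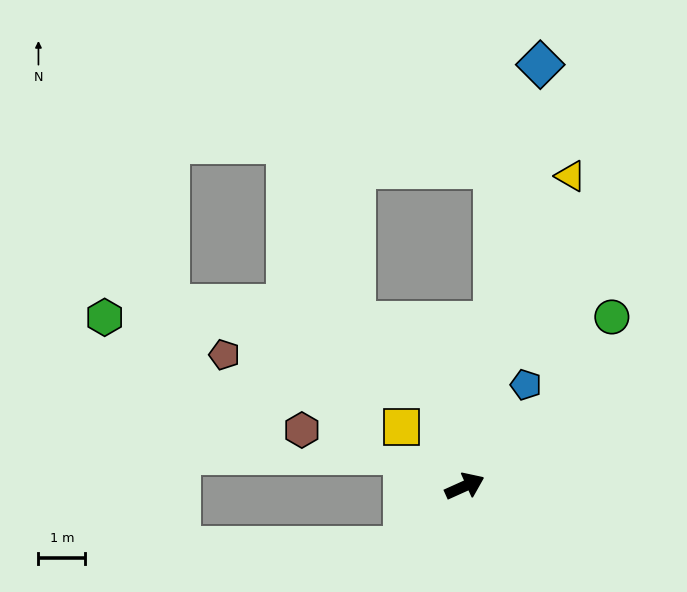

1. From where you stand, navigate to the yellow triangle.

turn left 47°, forward 7.0 m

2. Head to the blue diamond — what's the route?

turn left 56°, forward 9.1 m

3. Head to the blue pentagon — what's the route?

turn left 35°, forward 2.5 m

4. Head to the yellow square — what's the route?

turn left 113°, forward 1.8 m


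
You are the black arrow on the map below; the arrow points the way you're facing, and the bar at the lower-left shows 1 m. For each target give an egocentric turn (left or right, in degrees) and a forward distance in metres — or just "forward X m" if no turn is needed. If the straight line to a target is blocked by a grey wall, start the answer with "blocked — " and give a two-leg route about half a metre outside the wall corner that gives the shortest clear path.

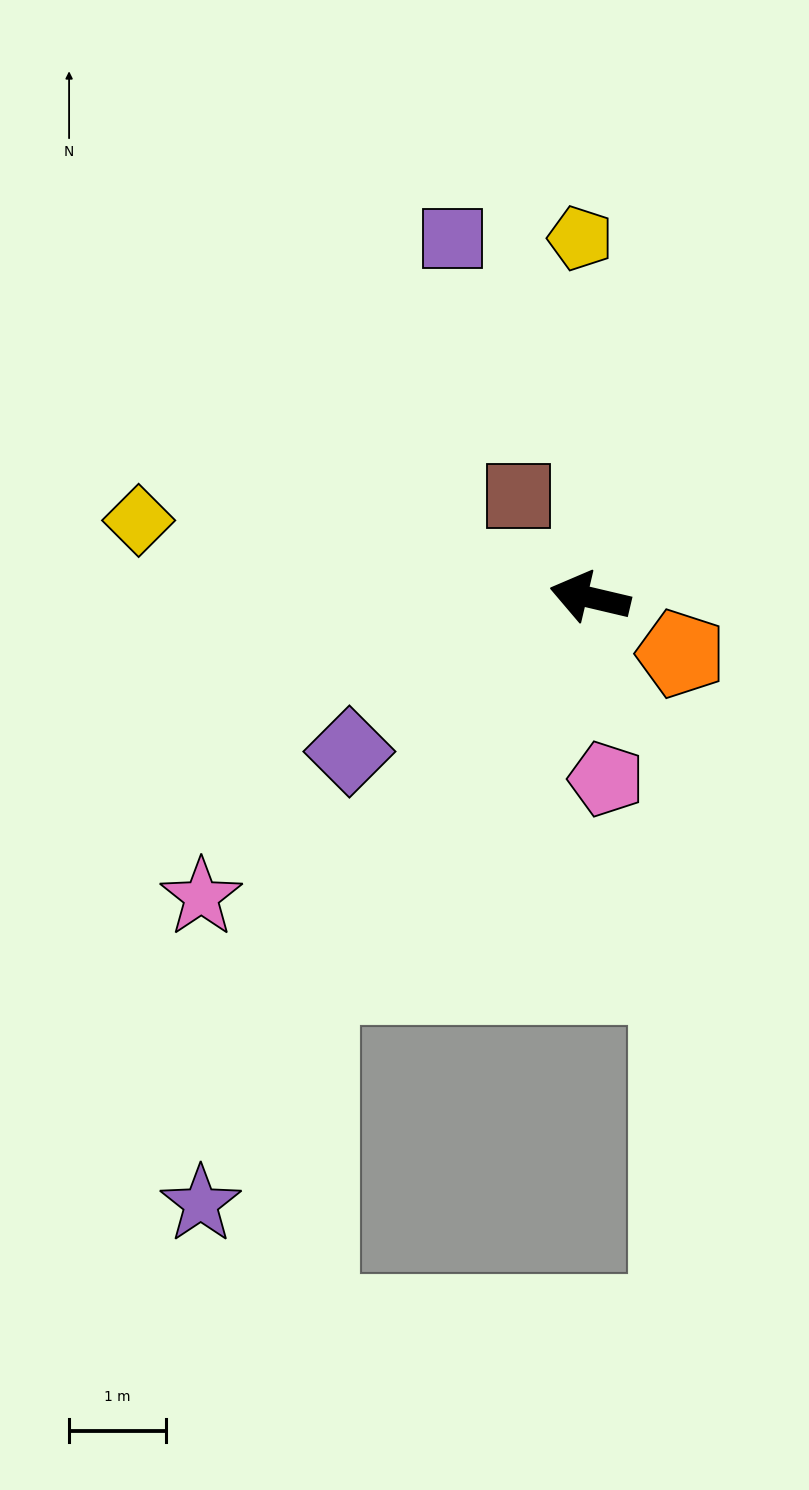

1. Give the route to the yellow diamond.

turn left 4°, forward 4.7 m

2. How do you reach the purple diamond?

turn left 46°, forward 3.0 m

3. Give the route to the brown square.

turn right 42°, forward 1.3 m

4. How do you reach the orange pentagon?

turn left 161°, forward 1.1 m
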